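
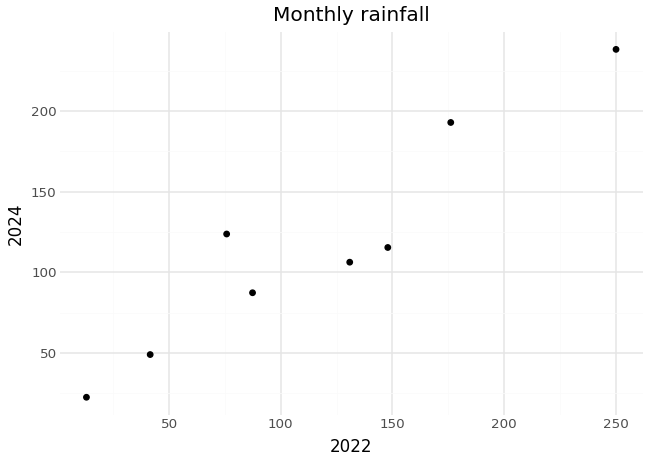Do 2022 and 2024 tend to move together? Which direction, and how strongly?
positive, strong

Points are positively correlated; strong (|r| ≈ 0.9).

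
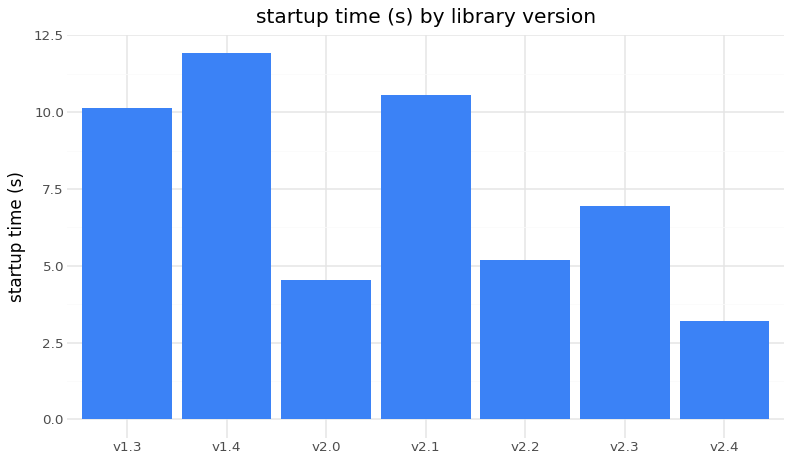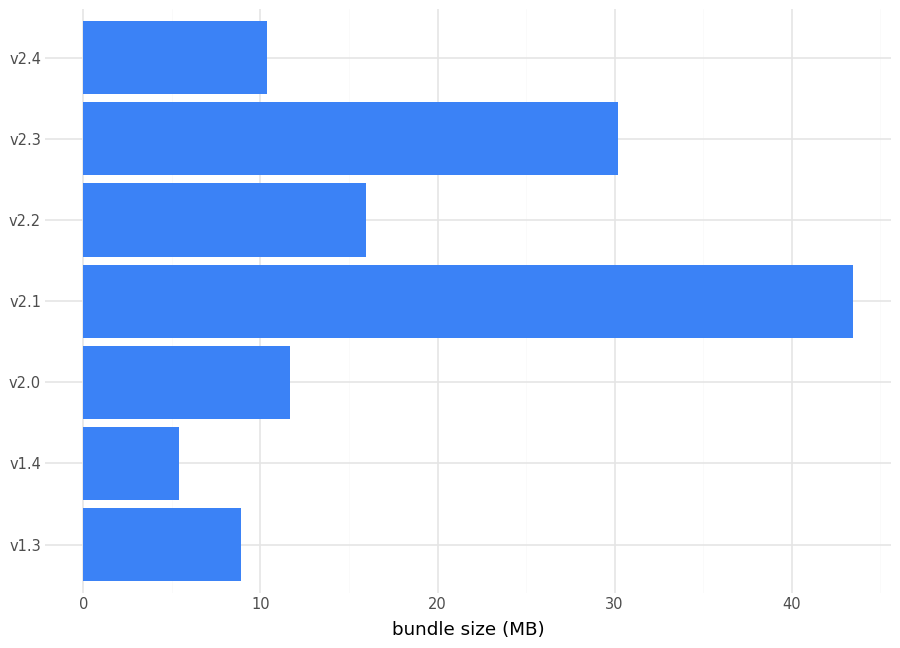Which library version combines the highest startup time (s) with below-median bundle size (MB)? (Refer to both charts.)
Chart 2 median bundle size (MB) ≈ 10; below-median library versions: v1.3, v1.4, v2.4. Among those, v1.4 has the highest startup time (s) (≈ 12).

v1.4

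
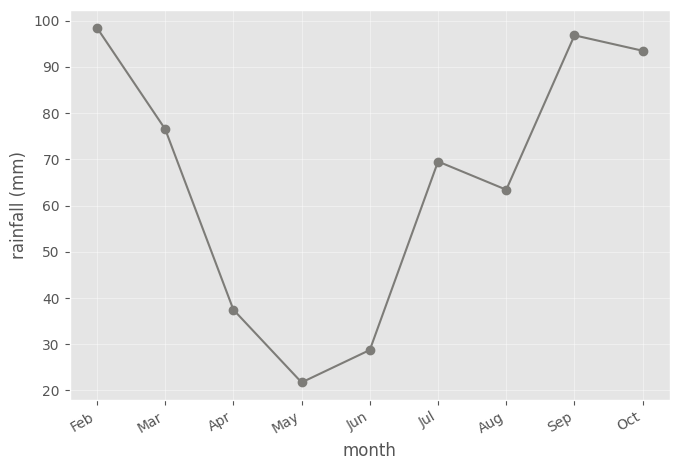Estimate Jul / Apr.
≈ 1.75×

Jul ≈ 70, Apr ≈ 40; 70/40 ≈ 1.75.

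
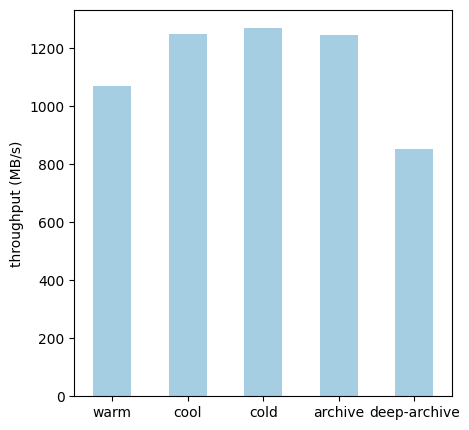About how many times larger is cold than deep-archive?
cold ≈ 1200, deep-archive ≈ 800; 1200/800 ≈ 1.5.

≈ 1.5×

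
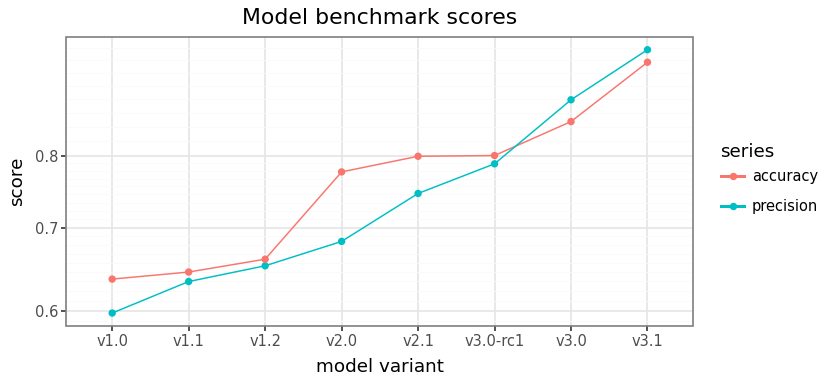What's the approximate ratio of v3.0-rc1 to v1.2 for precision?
≈ 1.23×

v3.0-rc1 ≈ 0.80, v1.2 ≈ 0.65; 0.80/0.65 ≈ 1.23.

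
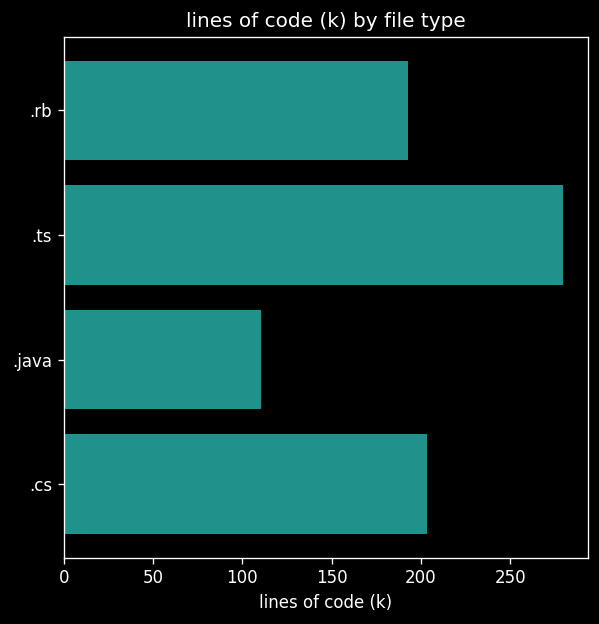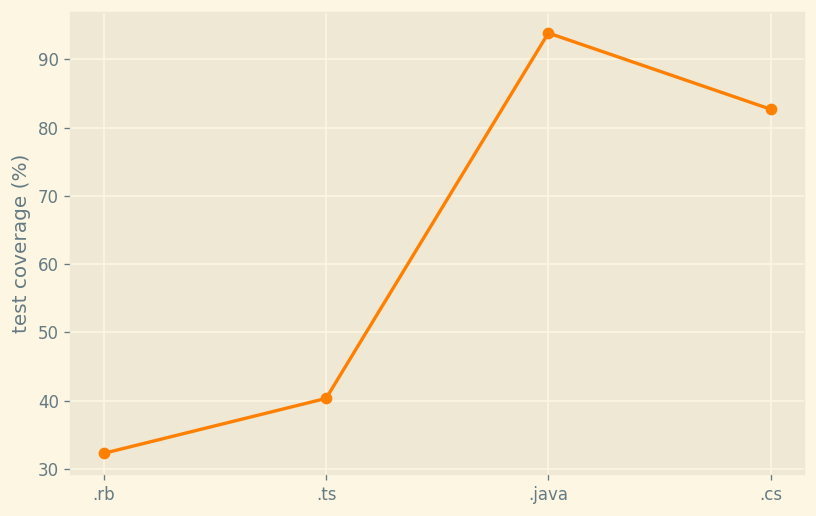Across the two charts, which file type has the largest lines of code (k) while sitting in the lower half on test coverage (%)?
Chart 2 median test coverage (%) ≈ 60; below-median file types: .rb, .ts. Among those, .ts has the highest lines of code (k) (≈ 300).

.ts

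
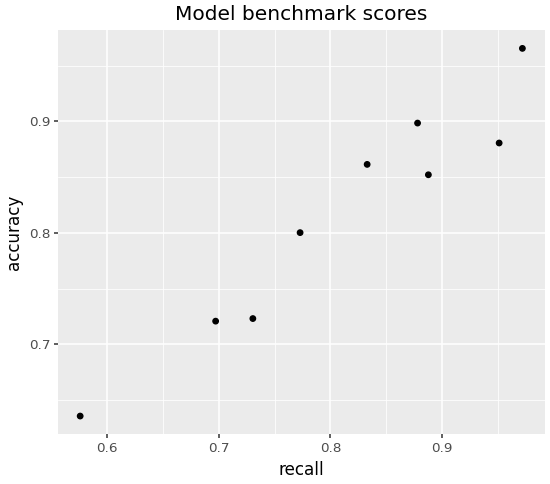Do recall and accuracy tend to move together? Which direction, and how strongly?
Points are positively correlated; strong (|r| ≈ 1.0).

positive, strong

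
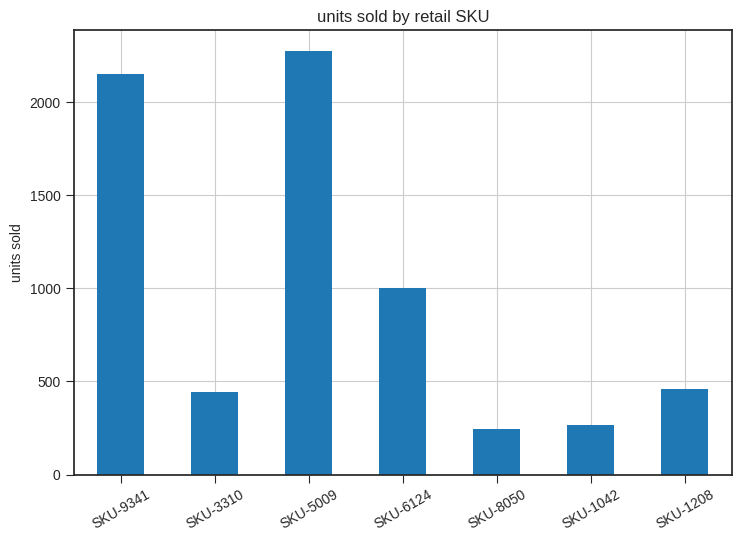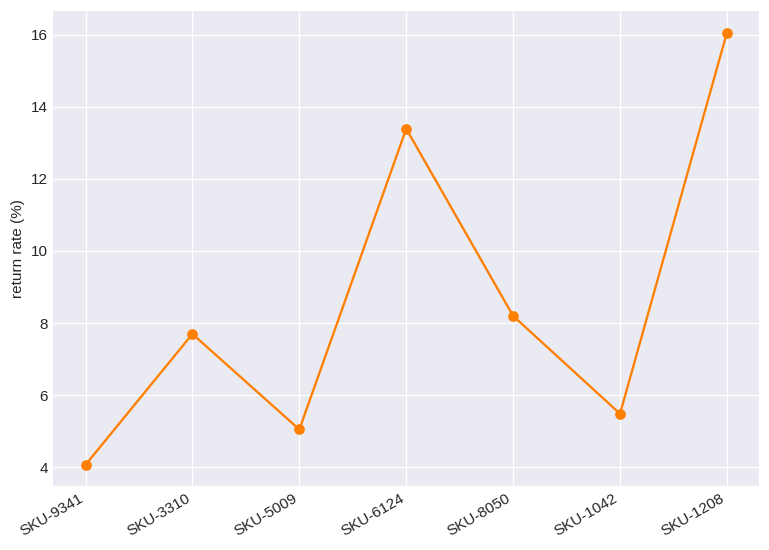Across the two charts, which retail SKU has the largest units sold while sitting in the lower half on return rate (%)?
SKU-5009

Chart 2 median return rate (%) ≈ 8; below-median retail SKUs: SKU-9341, SKU-5009, SKU-1042. Among those, SKU-5009 has the highest units sold (≈ 2500).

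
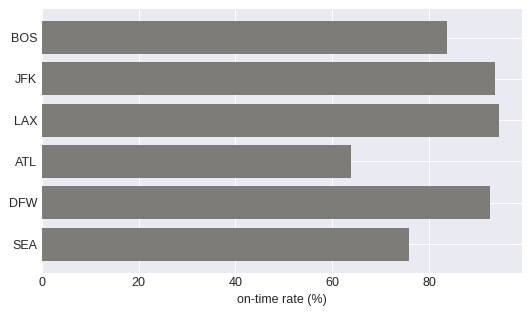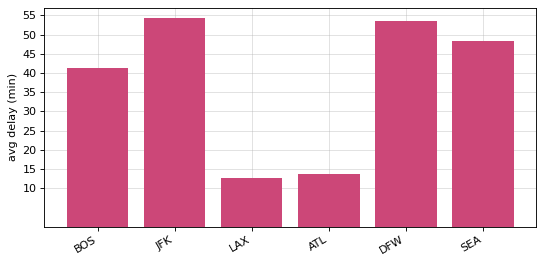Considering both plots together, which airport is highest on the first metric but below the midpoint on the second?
LAX

Chart 2 median avg delay (min) ≈ 45; below-median airports: BOS, LAX, ATL. Among those, LAX has the highest on-time rate (%) (≈ 90).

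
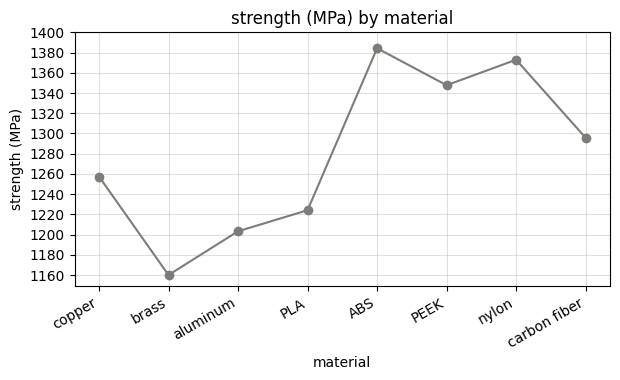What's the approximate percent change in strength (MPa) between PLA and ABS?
PLA ≈ 1220, ABS ≈ 1380; (1380 − 1220) / 1220 ≈ +13.1%.

≈ +13.1%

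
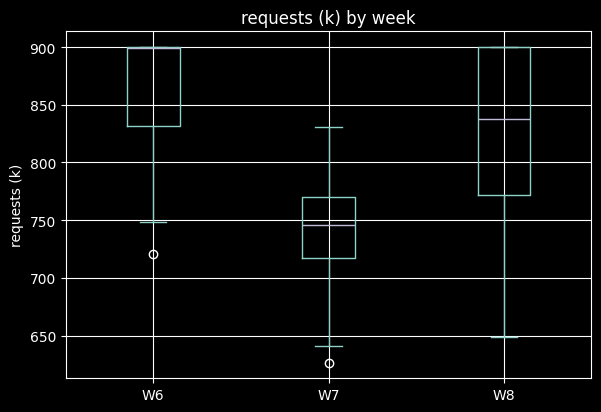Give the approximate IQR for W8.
Q3 ≈ 900, Q1 ≈ 780; IQR ≈ 120.

≈ 120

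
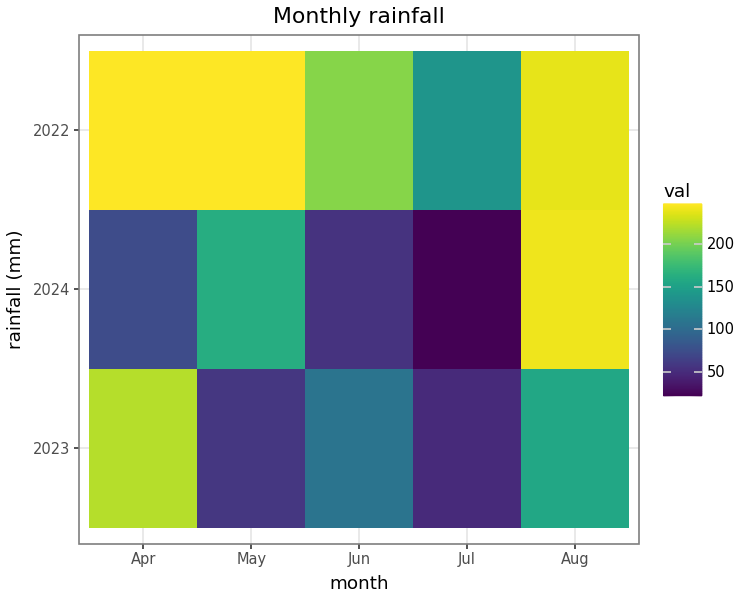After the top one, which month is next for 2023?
Top 3 for 2023: Apr ≈ 220, Aug ≈ 160, Jun ≈ 100.

Aug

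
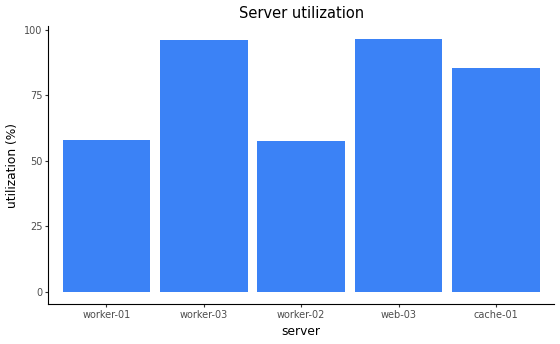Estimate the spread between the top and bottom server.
≈ 40

Max web-03 ≈ 100, min worker-02 ≈ 60; range ≈ 40.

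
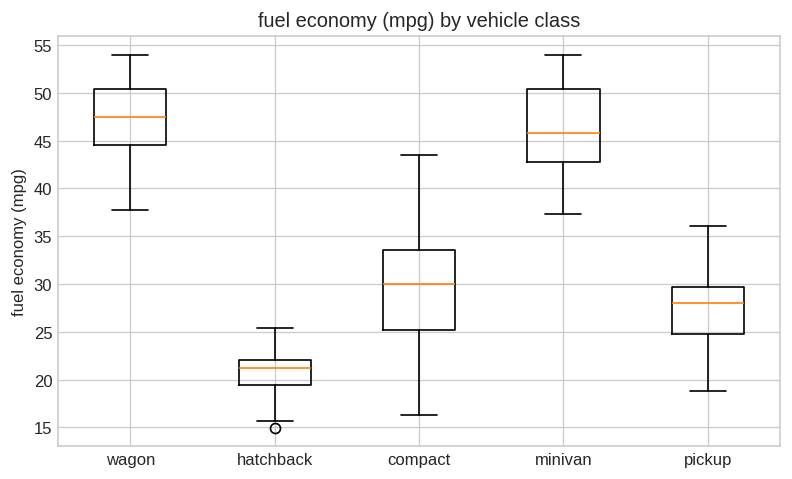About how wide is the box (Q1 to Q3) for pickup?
Q3 ≈ 30, Q1 ≈ 25; IQR ≈ 5.

≈ 5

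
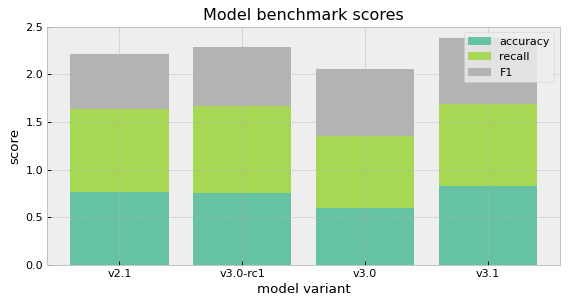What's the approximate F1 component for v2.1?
F1 top ≈ 2.2, bottom ≈ 1.6; segment ≈ 0.6.

≈ 0.6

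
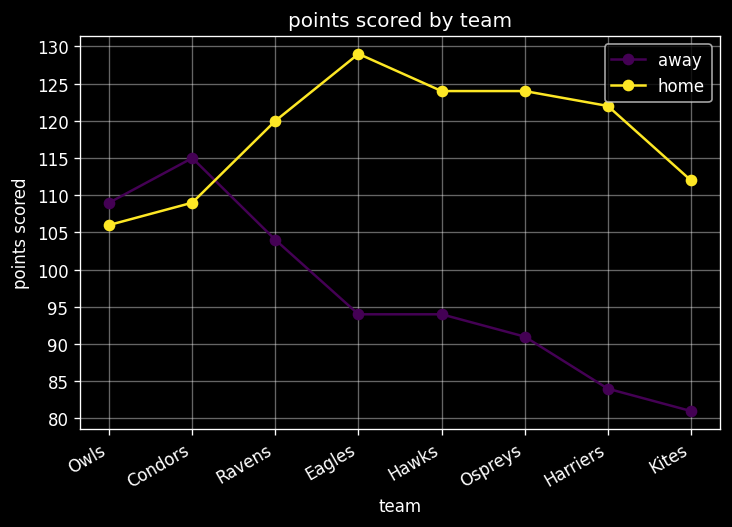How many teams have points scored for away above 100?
Above 100: Owls, Condors, Ravens.

3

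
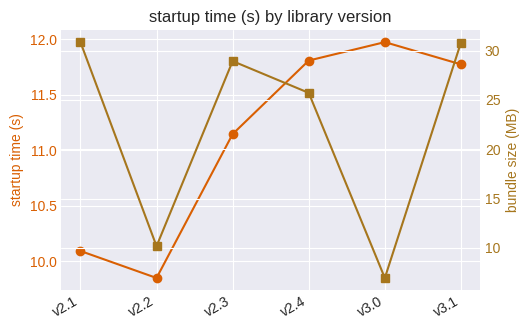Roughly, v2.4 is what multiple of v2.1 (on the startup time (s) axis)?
v2.4 ≈ 11.8, v2.1 ≈ 10.0; 11.8/10.0 ≈ 1.18.

≈ 1.18×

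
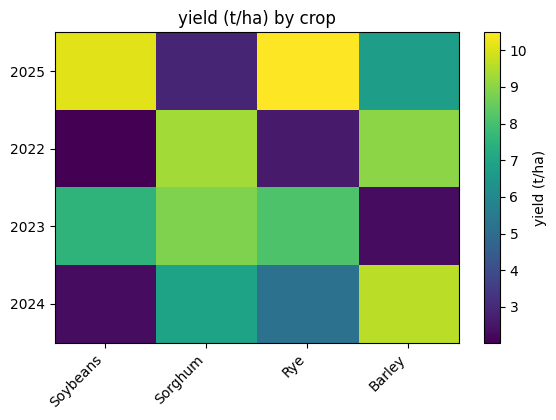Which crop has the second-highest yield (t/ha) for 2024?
Sorghum

Top 3 for 2024: Barley ≈ 10, Sorghum ≈ 7, Rye ≈ 5.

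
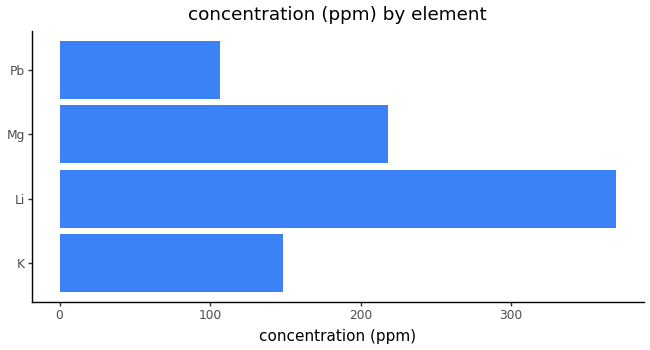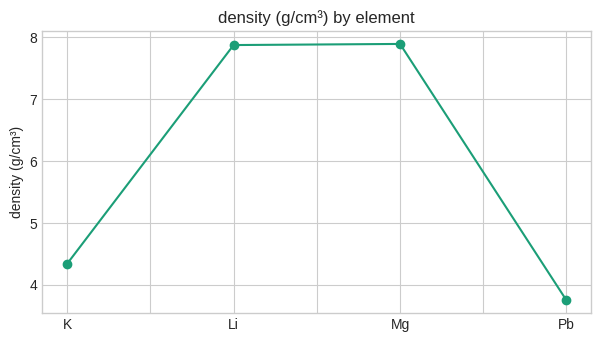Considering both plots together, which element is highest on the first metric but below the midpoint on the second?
Chart 2 median density (g/cm³) ≈ 6; below-median elements: K, Pb. Among those, K has the highest concentration (ppm) (≈ 150).

K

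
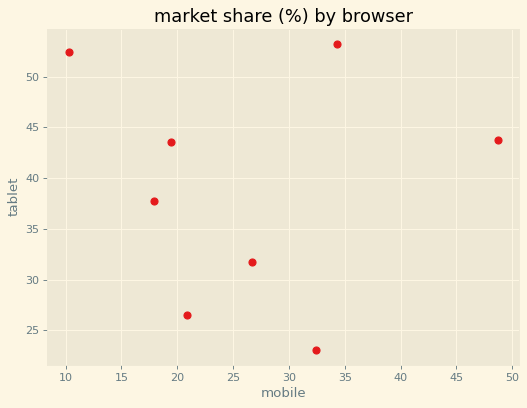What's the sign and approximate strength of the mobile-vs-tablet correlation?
no clear correlation

Points are roughly uncorrelated; weak (|r| ≈ 0.0).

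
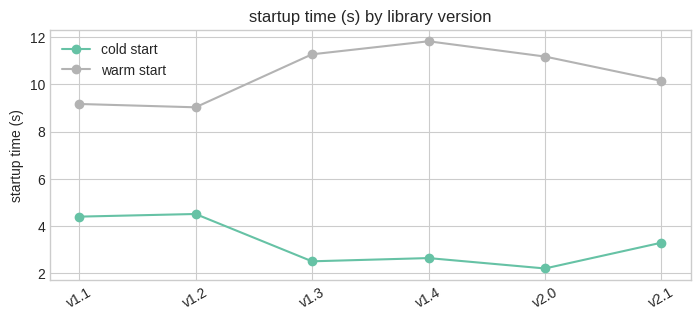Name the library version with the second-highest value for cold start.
Top 3 for cold start: v1.2 ≈ 5, v1.1 ≈ 4, v2.1 ≈ 3.

v1.1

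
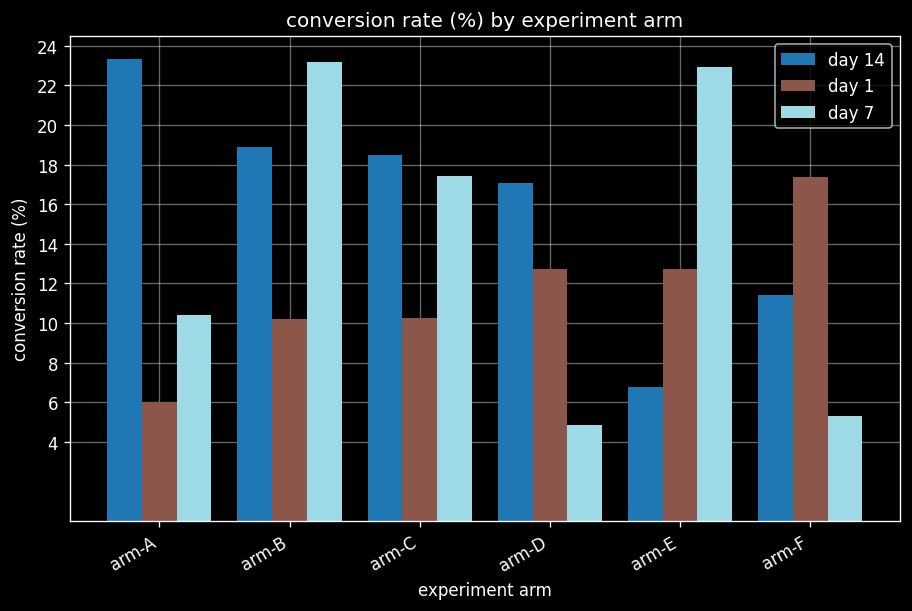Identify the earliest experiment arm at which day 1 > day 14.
arm-E

arm-D: day 1 ≈ 12 vs day 14 ≈ 18 (not yet); arm-E: day 1 ≈ 12 vs day 14 ≈ 6 (first crossover).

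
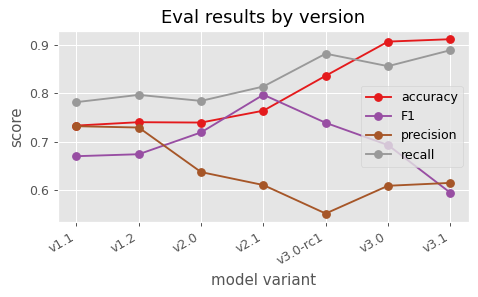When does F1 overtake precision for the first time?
v1.2: F1 ≈ 0.65 vs precision ≈ 0.75 (not yet); v2.0: F1 ≈ 0.70 vs precision ≈ 0.65 (first crossover).

v2.0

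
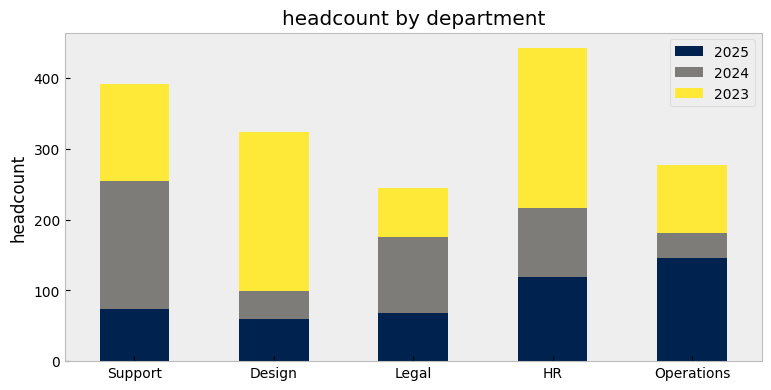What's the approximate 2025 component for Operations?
≈ 150

2025 top ≈ 150, bottom ≈ 0; segment ≈ 150.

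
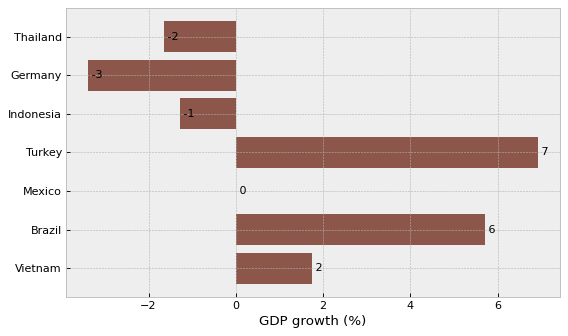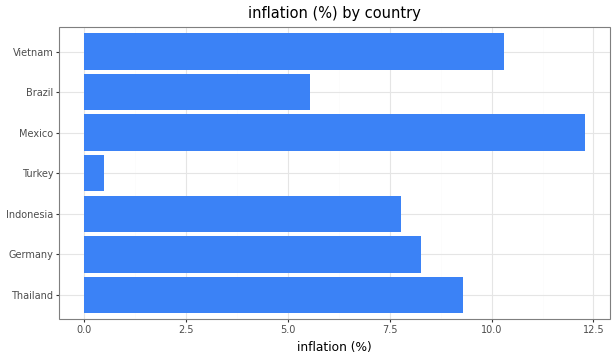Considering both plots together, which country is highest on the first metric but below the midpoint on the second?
Chart 2 median inflation (%) ≈ 8; below-median countries: Indonesia, Turkey, Brazil. Among those, Turkey has the highest GDP growth (%) (≈ 7).

Turkey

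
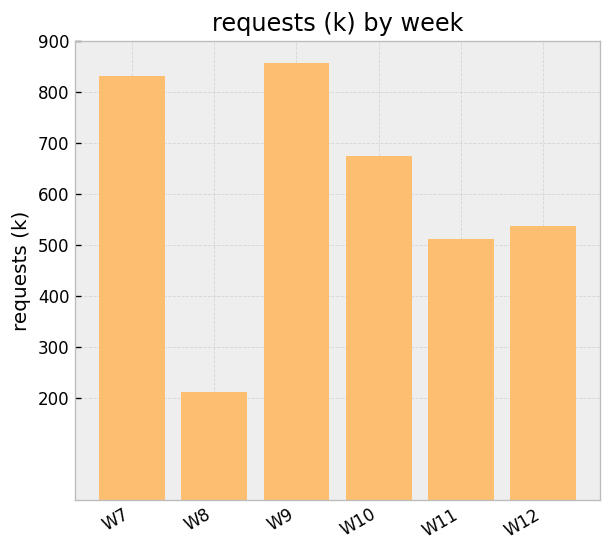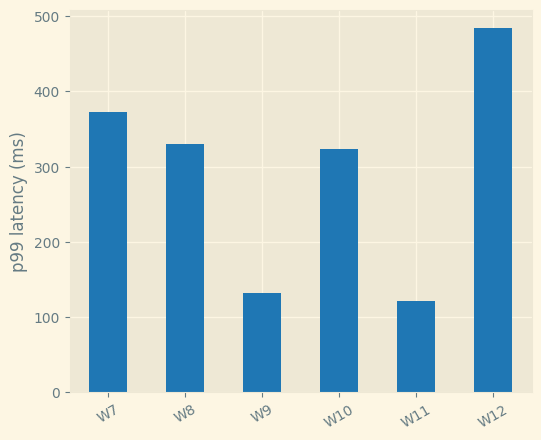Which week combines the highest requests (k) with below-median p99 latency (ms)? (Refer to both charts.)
W9

Chart 2 median p99 latency (ms) ≈ 350; below-median weeks: W9, W10, W11. Among those, W9 has the highest requests (k) (≈ 900).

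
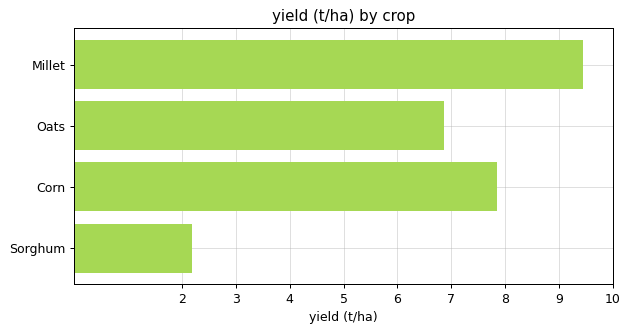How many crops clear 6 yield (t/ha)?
3

Above 6: Millet, Oats, Corn.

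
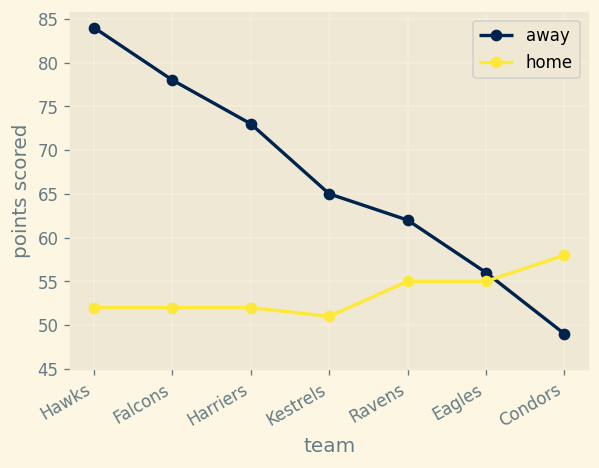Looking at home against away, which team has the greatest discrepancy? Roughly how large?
Hawks, ≈ 35

Hawks: home ≈ 50, away ≈ 85 → gap ≈ 35. Next-largest (Falcons) is only ≈ 30.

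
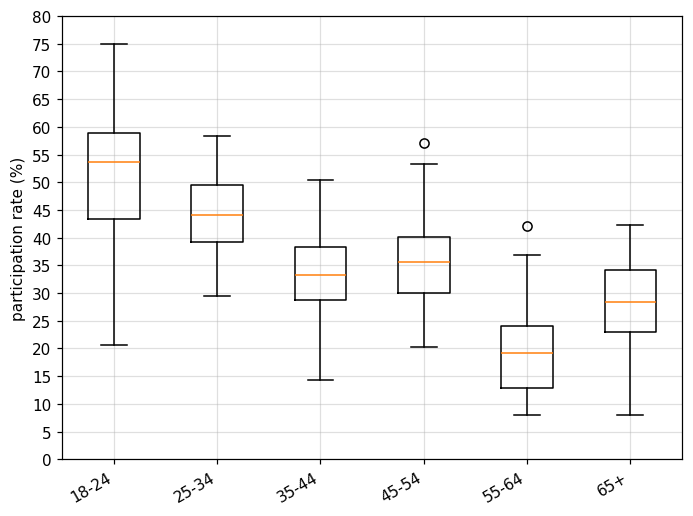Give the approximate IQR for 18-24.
≈ 15

Q3 ≈ 60, Q1 ≈ 45; IQR ≈ 15.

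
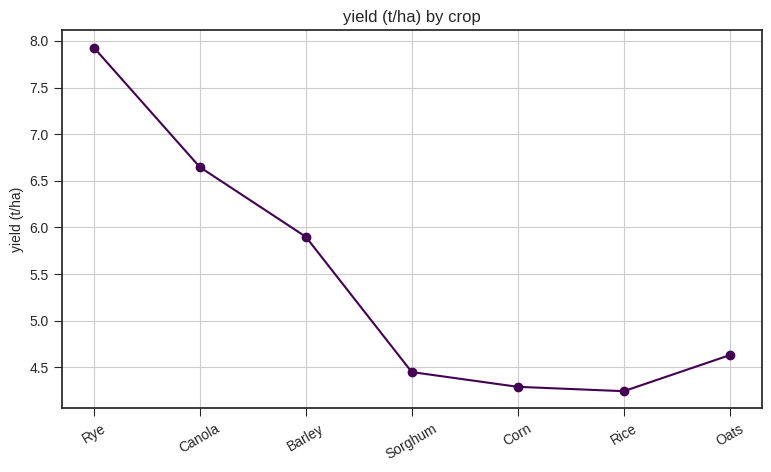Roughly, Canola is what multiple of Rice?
Canola ≈ 6.5, Rice ≈ 4.0; 6.5/4.0 ≈ 1.62.

≈ 1.62×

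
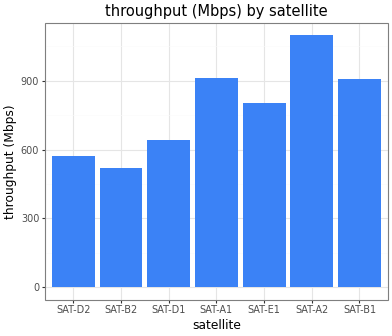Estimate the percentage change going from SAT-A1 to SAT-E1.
≈ -11.1%

SAT-A1 ≈ 900, SAT-E1 ≈ 800; (800 − 900) / 900 ≈ -11.1%.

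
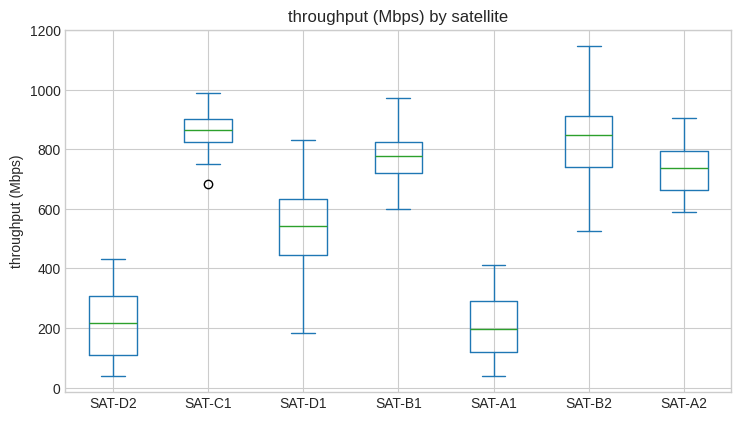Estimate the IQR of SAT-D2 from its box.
≈ 200

Q3 ≈ 300, Q1 ≈ 100; IQR ≈ 200.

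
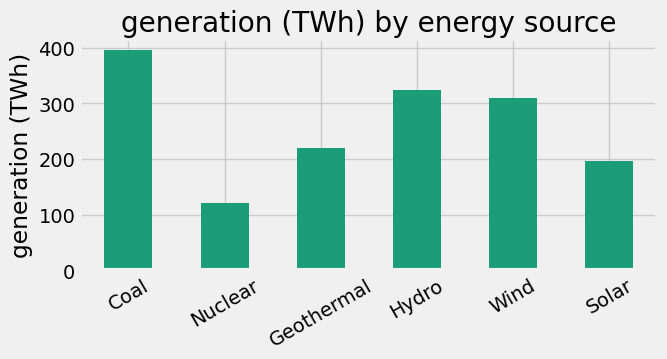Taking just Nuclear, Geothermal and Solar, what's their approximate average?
≈ 167

(100 + 200 + 200) / 3 ≈ 167.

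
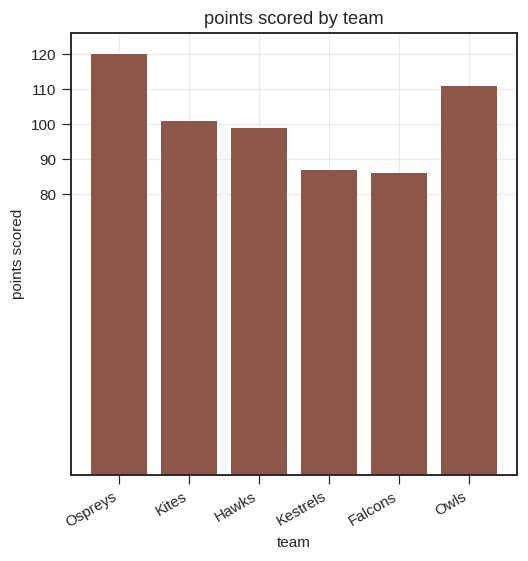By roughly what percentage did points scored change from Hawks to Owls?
Hawks ≈ 100, Owls ≈ 110; (110 − 100) / 100 ≈ +10%.

≈ +10%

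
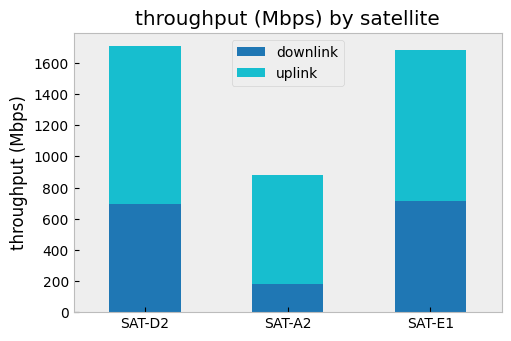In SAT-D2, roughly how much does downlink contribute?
downlink top ≈ 600, bottom ≈ 0; segment ≈ 600.

≈ 600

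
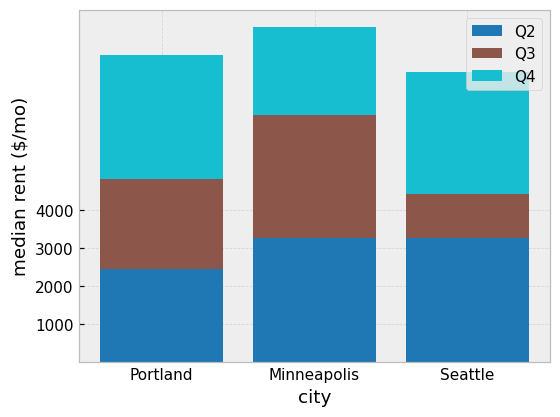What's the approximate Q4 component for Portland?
≈ 3000

Q4 top ≈ 8000, bottom ≈ 5000; segment ≈ 3000.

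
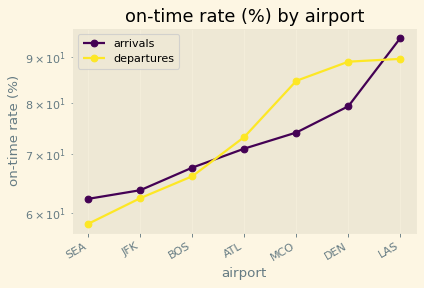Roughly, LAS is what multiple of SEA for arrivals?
LAS ≈ 95, SEA ≈ 60; 95/60 ≈ 1.58.

≈ 1.58×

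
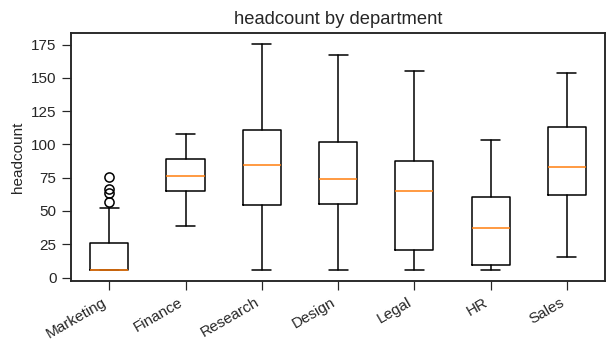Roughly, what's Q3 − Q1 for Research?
Q3 ≈ 110, Q1 ≈ 50; IQR ≈ 60.

≈ 60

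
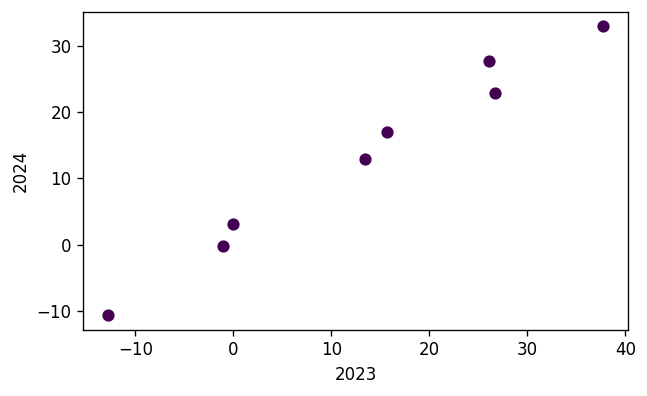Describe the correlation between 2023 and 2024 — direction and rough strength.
positive, strong

Points are positively correlated; strong (|r| ≈ 1.0).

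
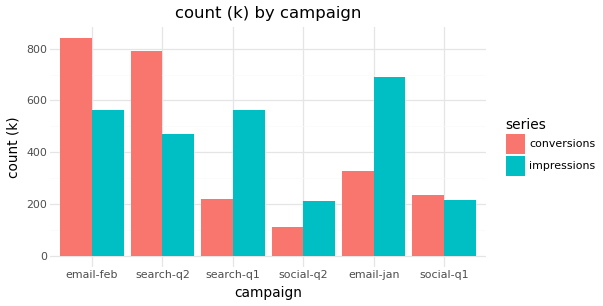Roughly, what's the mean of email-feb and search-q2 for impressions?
(600 + 500) / 2 ≈ 550.

≈ 550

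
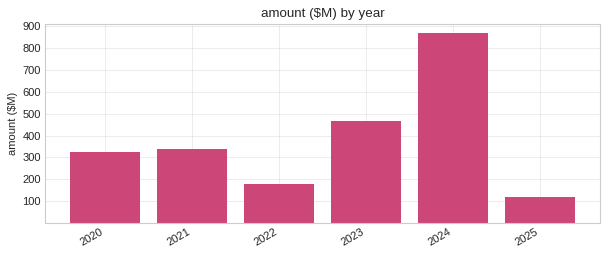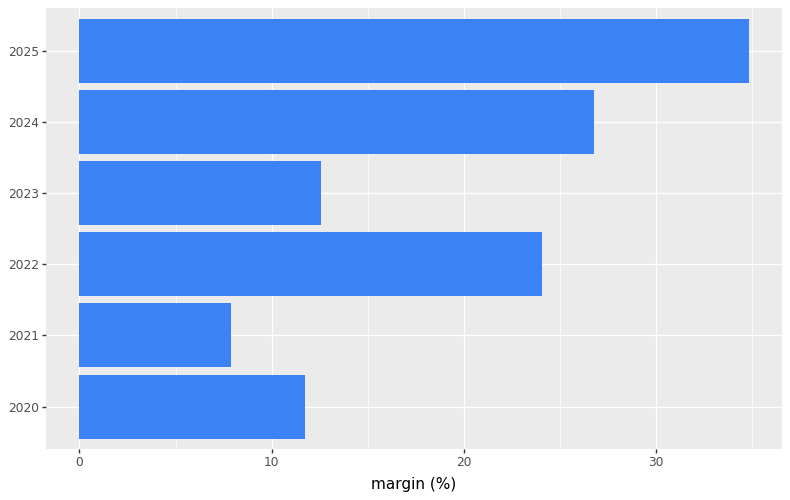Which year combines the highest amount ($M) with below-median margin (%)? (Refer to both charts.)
2023

Chart 2 median margin (%) ≈ 20; below-median years: 2020, 2021, 2023. Among those, 2023 has the highest amount ($M) (≈ 500).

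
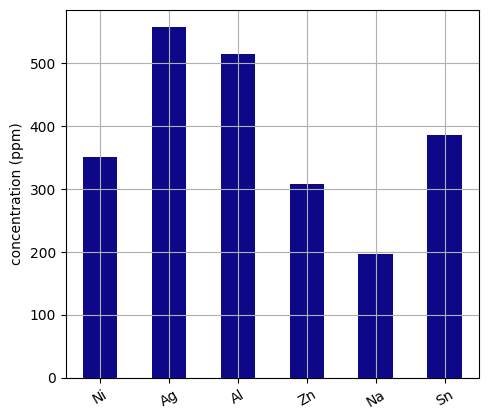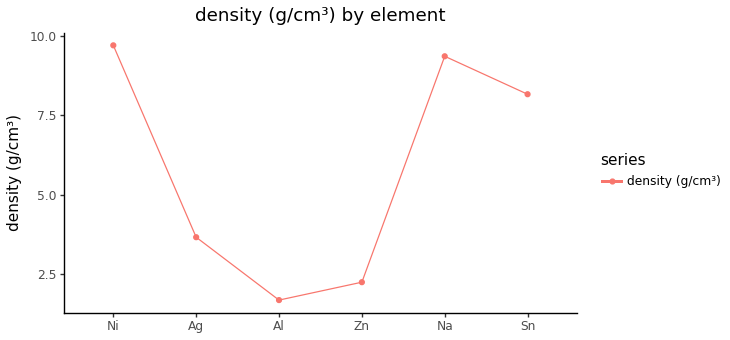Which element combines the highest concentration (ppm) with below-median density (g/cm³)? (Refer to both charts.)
Ag

Chart 2 median density (g/cm³) ≈ 6; below-median elements: Ag, Al, Zn. Among those, Ag has the highest concentration (ppm) (≈ 600).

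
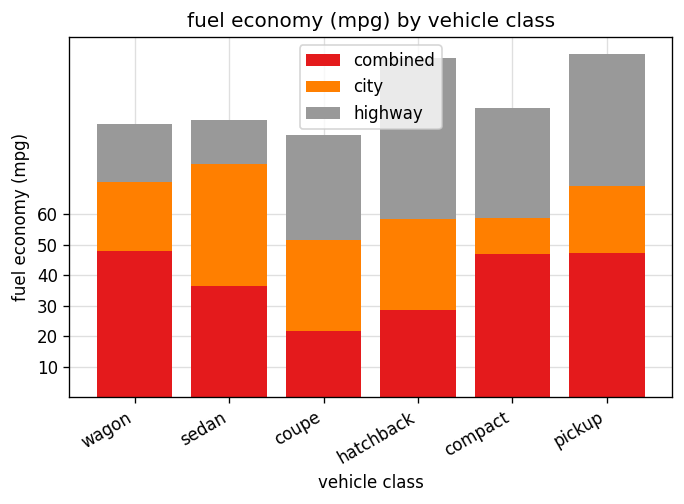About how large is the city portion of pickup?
city top ≈ 70, bottom ≈ 50; segment ≈ 20.

≈ 20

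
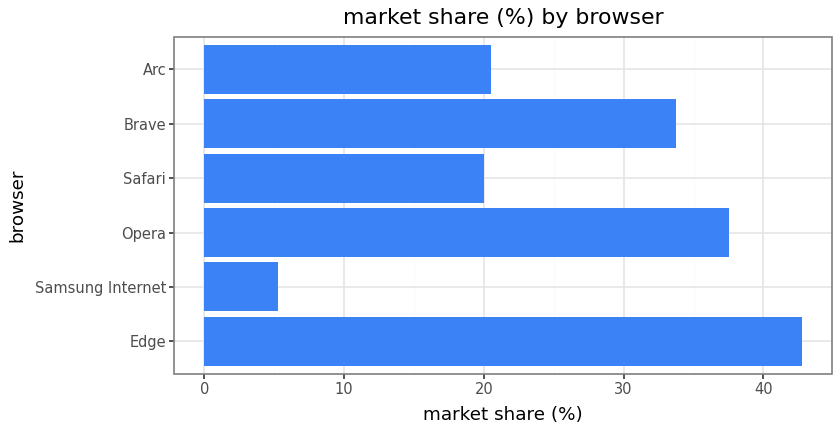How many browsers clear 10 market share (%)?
Above 10: Edge, Opera, Safari, Brave, Arc.

5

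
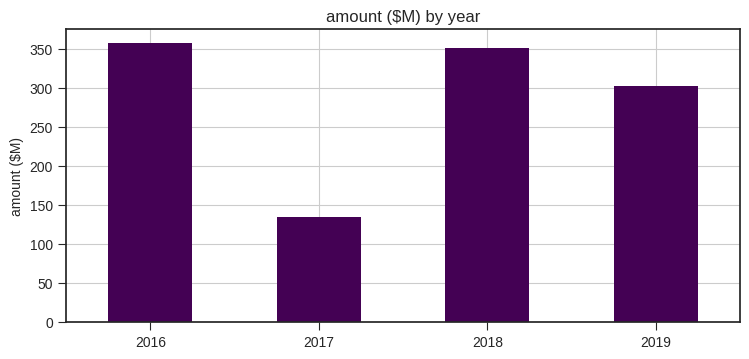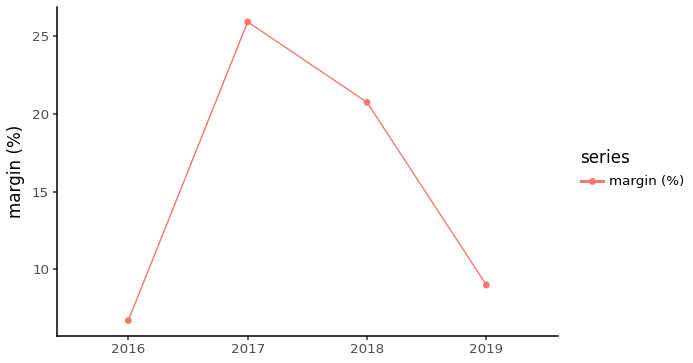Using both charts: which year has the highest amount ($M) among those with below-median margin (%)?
Chart 2 median margin (%) ≈ 15; below-median years: 2016, 2019. Among those, 2016 has the highest amount ($M) (≈ 350).

2016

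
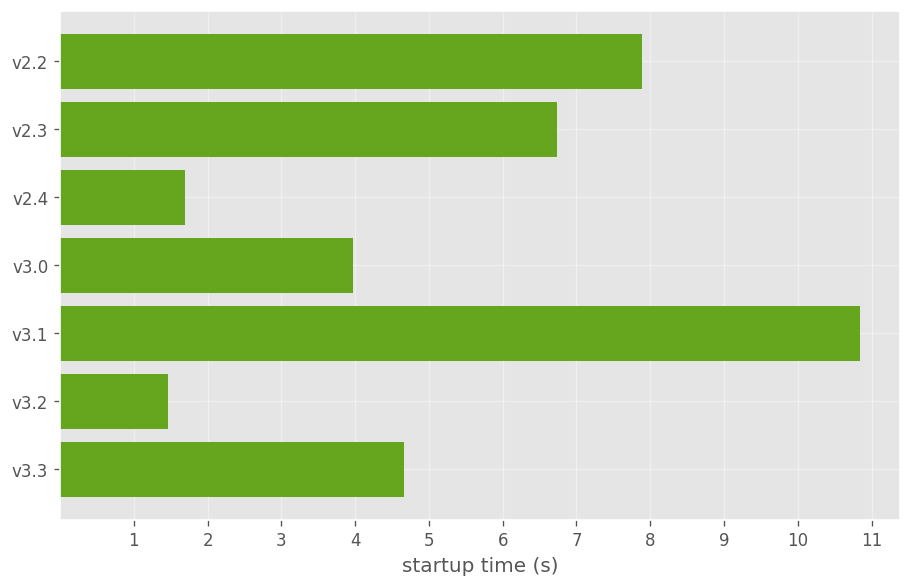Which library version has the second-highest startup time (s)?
Top 3: v3.1 ≈ 11, v2.2 ≈ 8, v2.3 ≈ 7.

v2.2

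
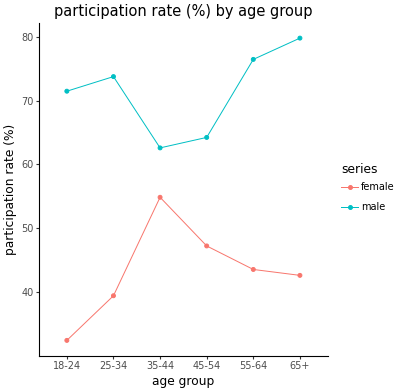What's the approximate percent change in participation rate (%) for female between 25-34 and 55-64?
≈ +12.5%

25-34 ≈ 40, 55-64 ≈ 45; (45 − 40) / 40 ≈ +12.5%.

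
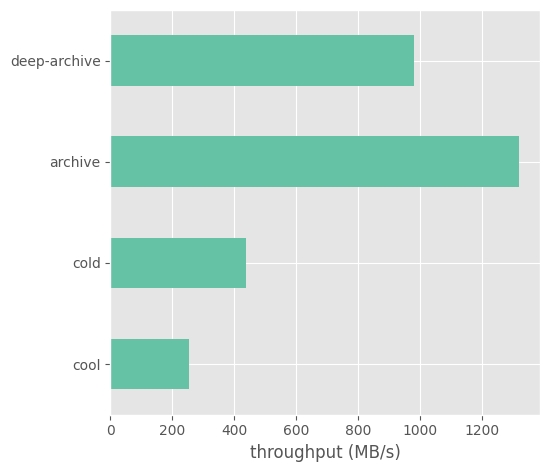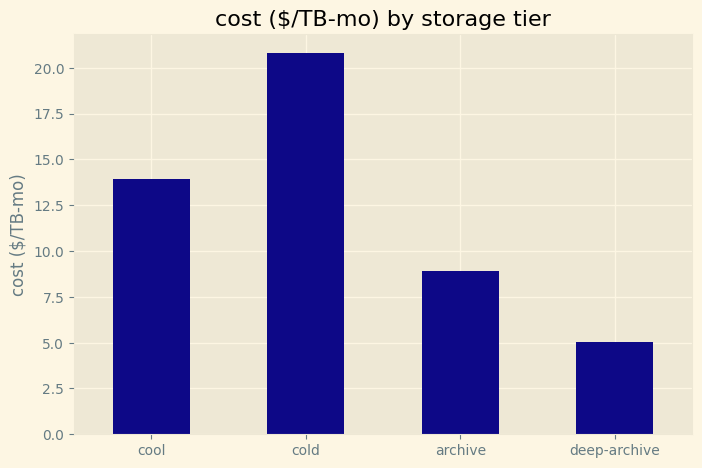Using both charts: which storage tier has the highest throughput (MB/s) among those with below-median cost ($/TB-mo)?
archive

Chart 2 median cost ($/TB-mo) ≈ 12; below-median storage tiers: archive, deep-archive. Among those, archive has the highest throughput (MB/s) (≈ 1400).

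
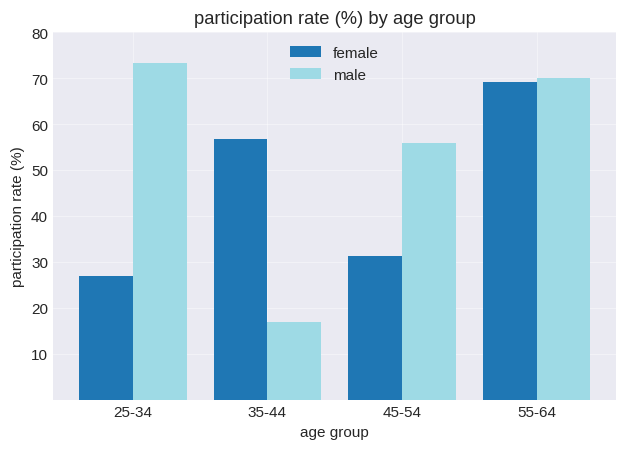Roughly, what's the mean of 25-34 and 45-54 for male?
(70 + 60) / 2 ≈ 65.

≈ 65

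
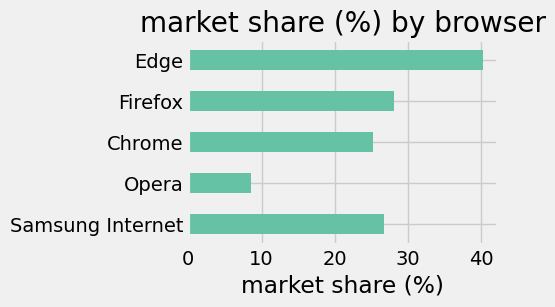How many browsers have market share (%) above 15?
Above 15: Samsung Internet, Chrome, Firefox, Edge.

4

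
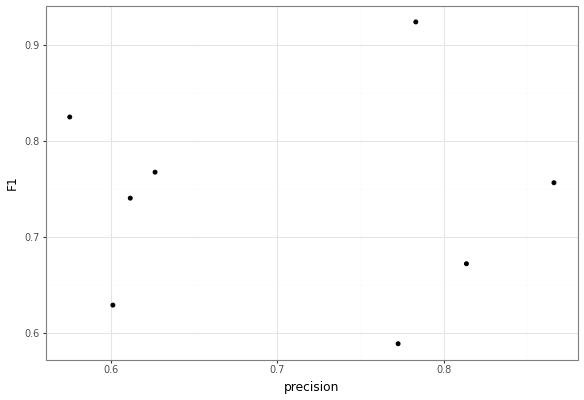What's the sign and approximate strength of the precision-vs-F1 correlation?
Points are roughly uncorrelated; weak (|r| ≈ 0.0).

no clear correlation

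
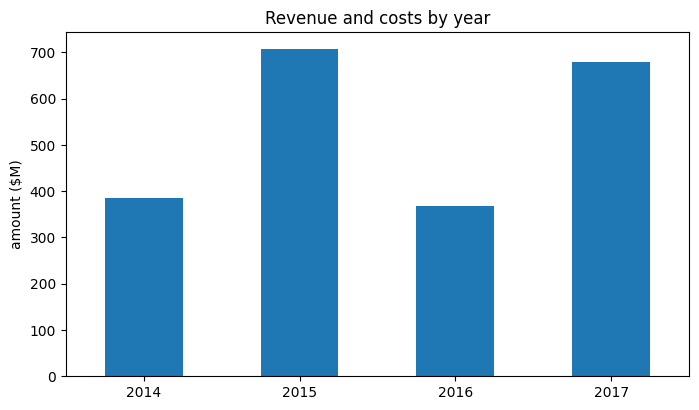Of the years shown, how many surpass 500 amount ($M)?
Above 500: 2015, 2017.

2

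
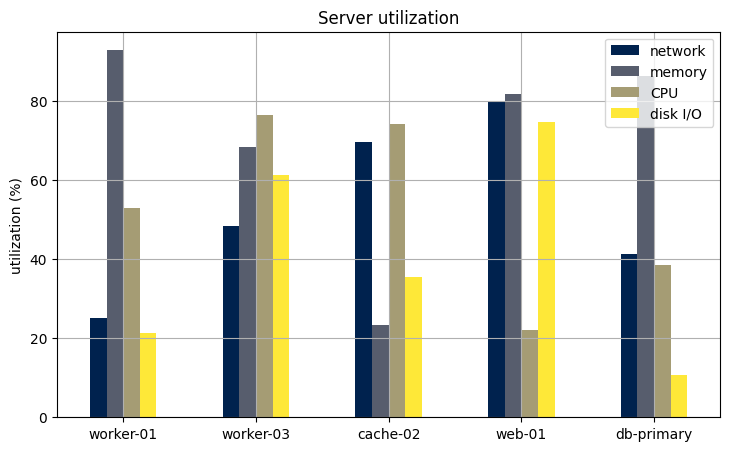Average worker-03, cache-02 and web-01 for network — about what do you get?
(50 + 70 + 80) / 3 ≈ 67.

≈ 67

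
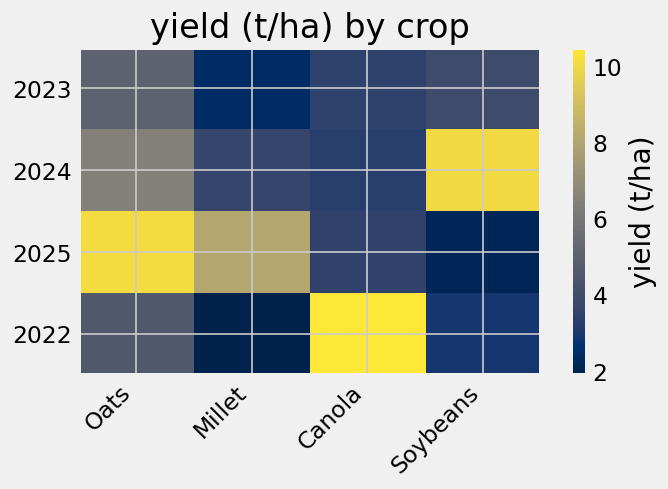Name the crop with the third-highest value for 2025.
Canola

Top 4 for 2025: Oats ≈ 10, Millet ≈ 8, Canola ≈ 4, Soybeans ≈ 2.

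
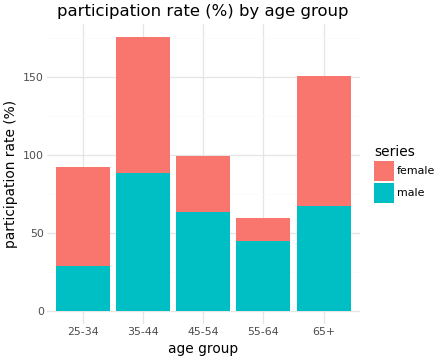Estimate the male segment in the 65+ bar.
≈ 60

male top ≈ 60, bottom ≈ 0; segment ≈ 60.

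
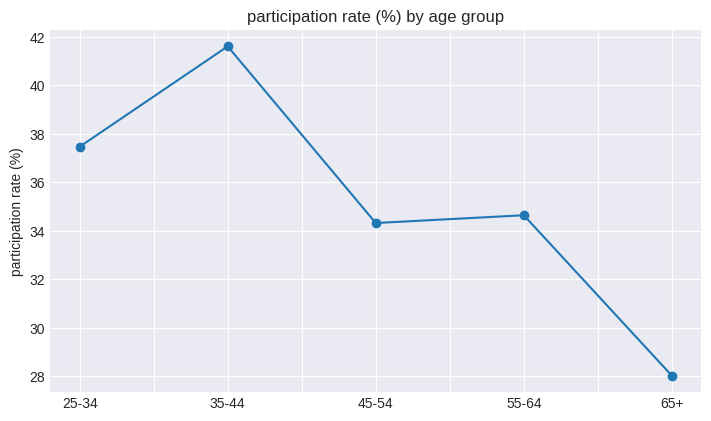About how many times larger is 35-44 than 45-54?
35-44 ≈ 42, 45-54 ≈ 34; 42/34 ≈ 1.24.

≈ 1.24×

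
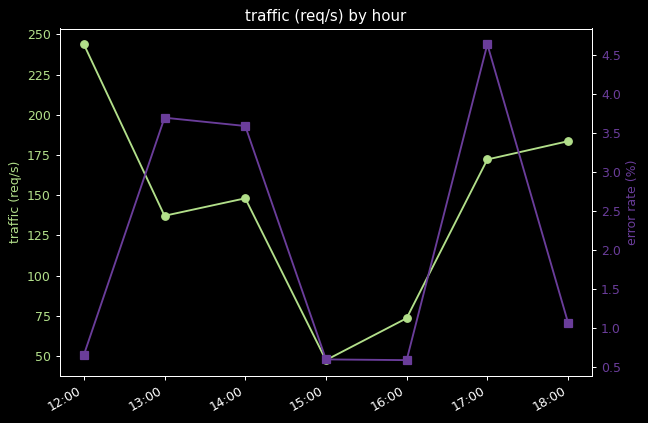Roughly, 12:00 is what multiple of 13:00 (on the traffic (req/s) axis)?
≈ 1.71×

12:00 ≈ 240, 13:00 ≈ 140; 240/140 ≈ 1.71.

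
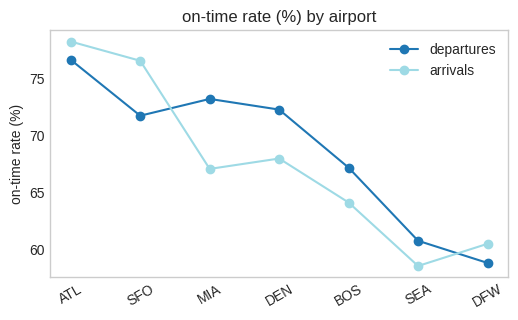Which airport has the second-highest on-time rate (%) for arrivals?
SFO

Top 3 for arrivals: ATL ≈ 78, SFO ≈ 76, DEN ≈ 68.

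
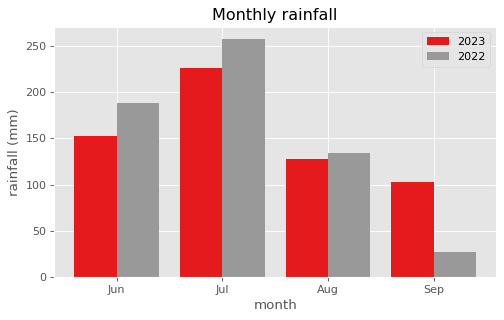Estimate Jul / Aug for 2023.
Jul ≈ 225, Aug ≈ 125; 225/125 ≈ 1.8.

≈ 1.8×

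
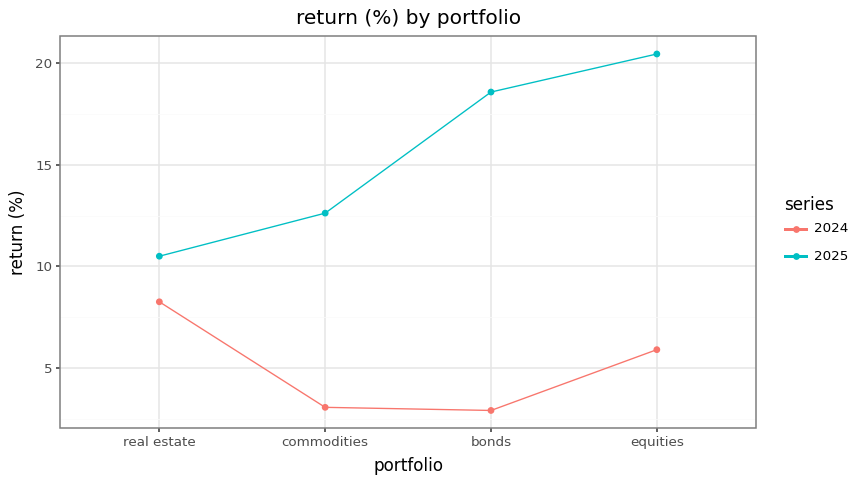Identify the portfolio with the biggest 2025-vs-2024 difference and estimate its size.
bonds, ≈ 16 %

bonds: 2025 ≈ 18, 2024 ≈ 2 → gap ≈ 16. Next-largest (equities) is only ≈ 14.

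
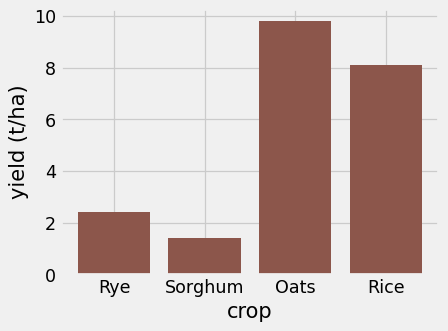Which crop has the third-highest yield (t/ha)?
Top 4: Oats ≈ 10, Rice ≈ 8, Rye ≈ 2, Sorghum ≈ 1.

Rye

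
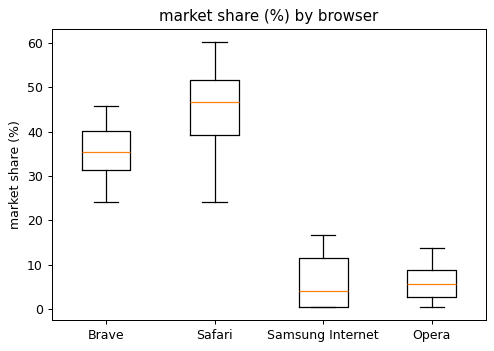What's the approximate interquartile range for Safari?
Q3 ≈ 50, Q1 ≈ 40; IQR ≈ 10.

≈ 10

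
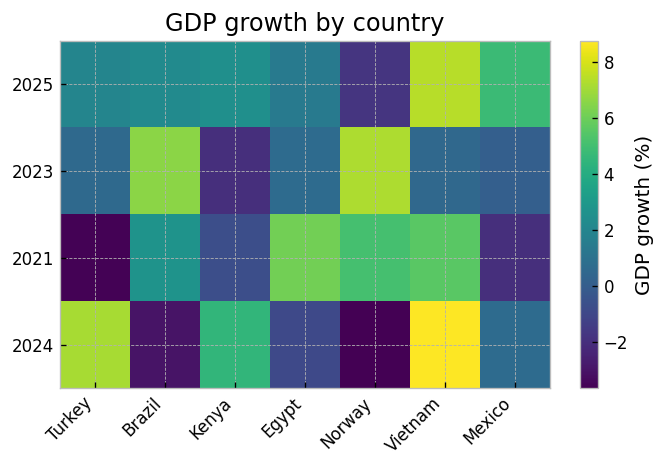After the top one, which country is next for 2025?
Top 3 for 2025: Vietnam ≈ 8, Mexico ≈ 4, Kenya ≈ 2.

Mexico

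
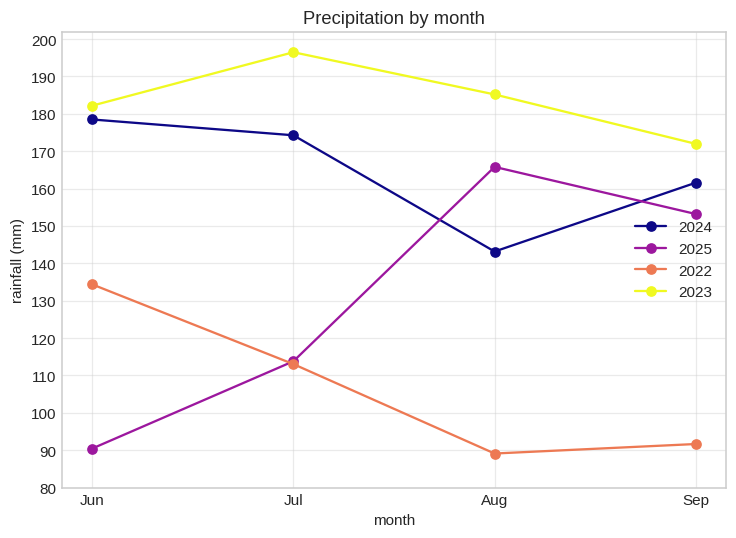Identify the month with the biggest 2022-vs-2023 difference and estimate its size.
Aug: 2022 ≈ 90, 2023 ≈ 190 → gap ≈ 100. Next-largest (Jul) is only ≈ 90.

Aug, ≈ 100 mm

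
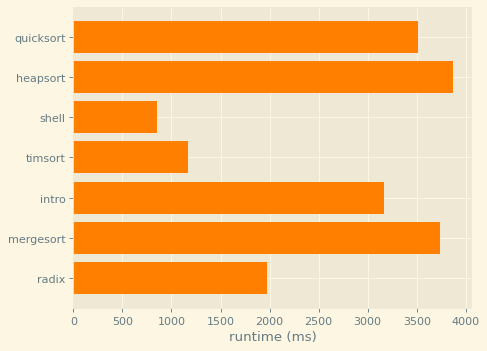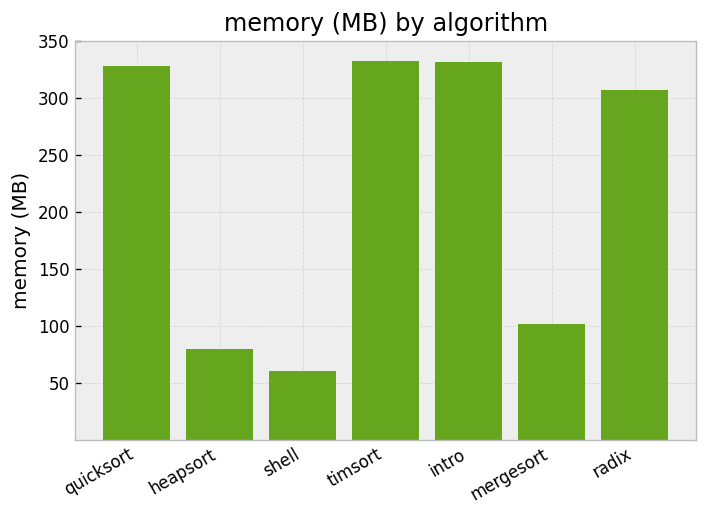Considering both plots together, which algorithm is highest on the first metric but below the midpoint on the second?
Chart 2 median memory (MB) ≈ 300; below-median algorithms: heapsort, shell, mergesort. Among those, heapsort has the highest runtime (ms) (≈ 4000).

heapsort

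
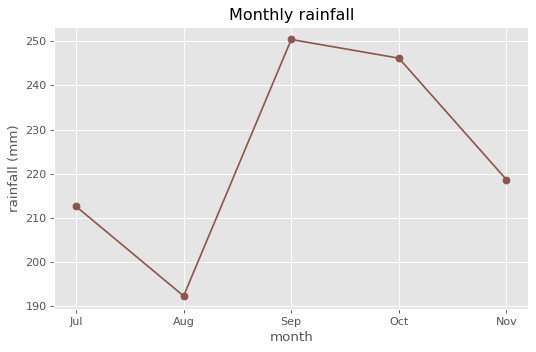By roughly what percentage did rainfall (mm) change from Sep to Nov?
≈ -12%

Sep ≈ 250, Nov ≈ 220; (220 − 250) / 250 ≈ -12%.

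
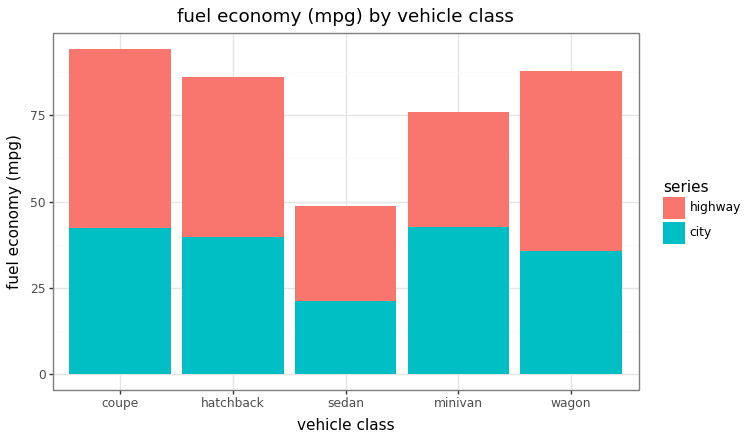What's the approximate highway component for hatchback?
highway top ≈ 90, bottom ≈ 40; segment ≈ 50.

≈ 50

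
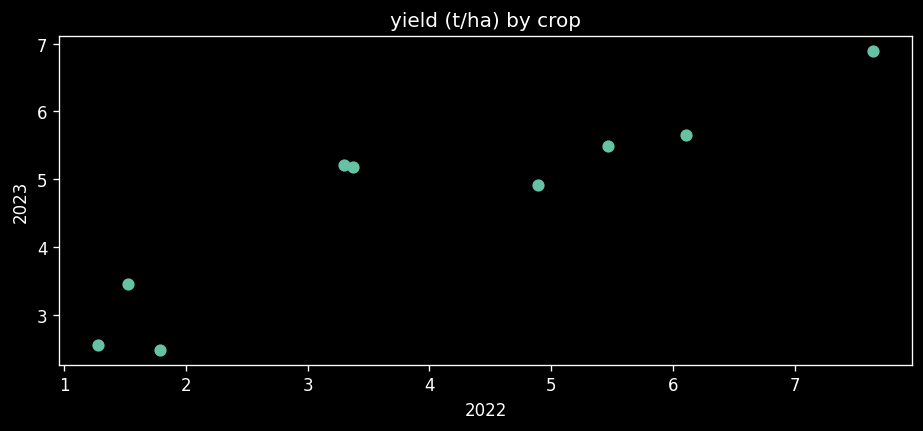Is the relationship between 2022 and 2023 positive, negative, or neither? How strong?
positive, strong

Points are positively correlated; strong (|r| ≈ 0.9).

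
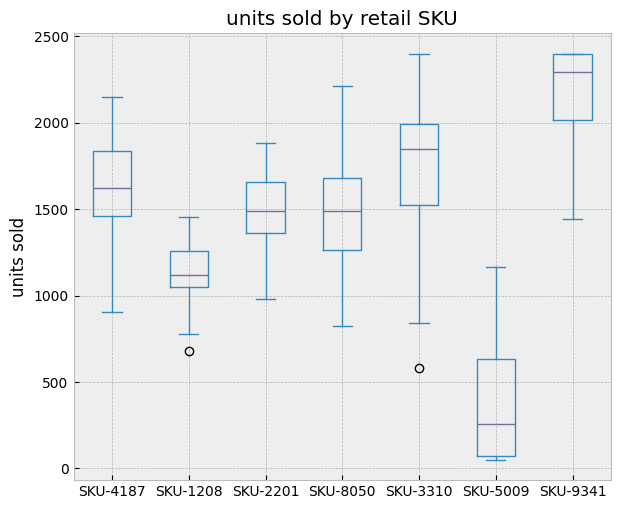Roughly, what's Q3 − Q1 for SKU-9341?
≈ 400

Q3 ≈ 2400, Q1 ≈ 2000; IQR ≈ 400.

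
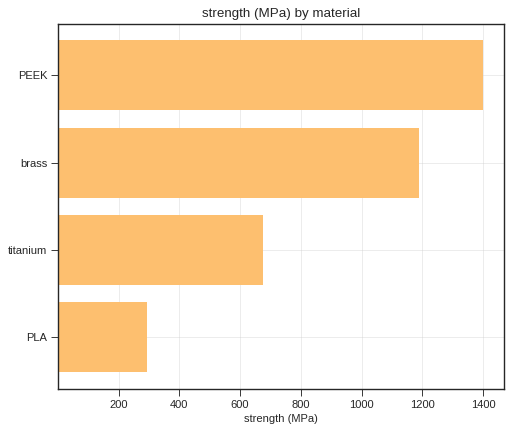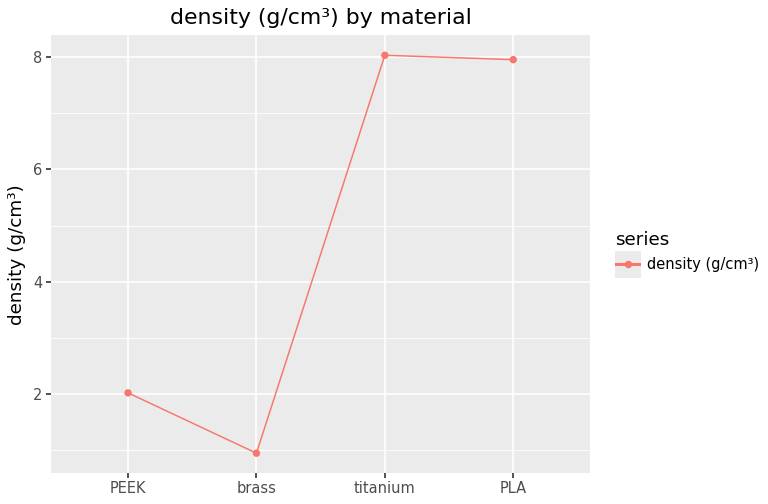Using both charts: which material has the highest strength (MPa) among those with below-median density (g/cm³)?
PEEK

Chart 2 median density (g/cm³) ≈ 5; below-median materials: PEEK, brass. Among those, PEEK has the highest strength (MPa) (≈ 1400).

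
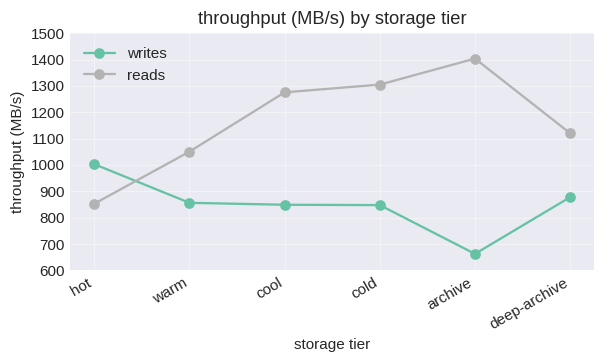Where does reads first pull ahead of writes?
hot: reads ≈ 900 vs writes ≈ 1000 (not yet); warm: reads ≈ 1100 vs writes ≈ 900 (first crossover).

warm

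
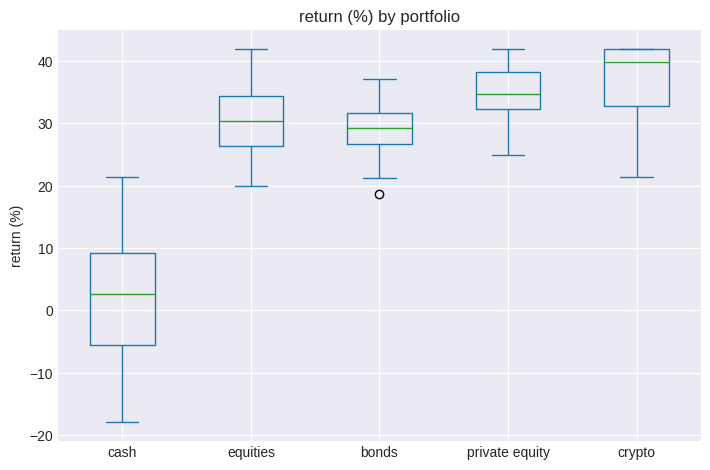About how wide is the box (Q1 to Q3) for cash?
≈ 15

Q3 ≈ 10, Q1 ≈ -5; IQR ≈ 15.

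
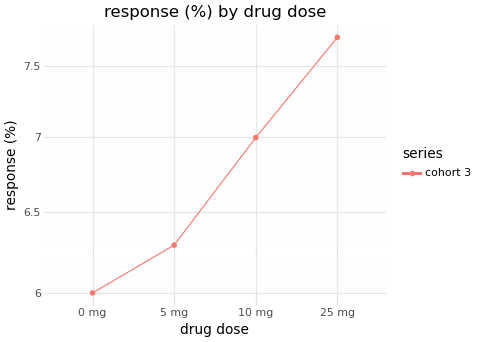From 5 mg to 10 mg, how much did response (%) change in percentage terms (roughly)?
≈ +12.9%

5 mg ≈ 6.2, 10 mg ≈ 7.0; (7.0 − 6.2) / 6.2 ≈ +12.9%.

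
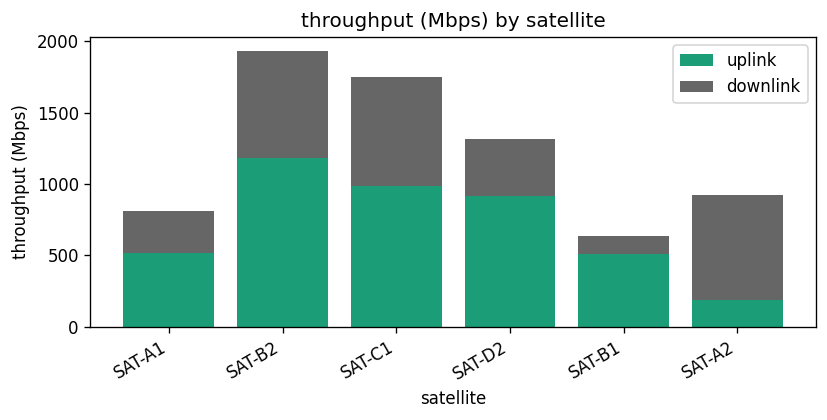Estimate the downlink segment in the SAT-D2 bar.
≈ 400

downlink top ≈ 1400, bottom ≈ 1000; segment ≈ 400.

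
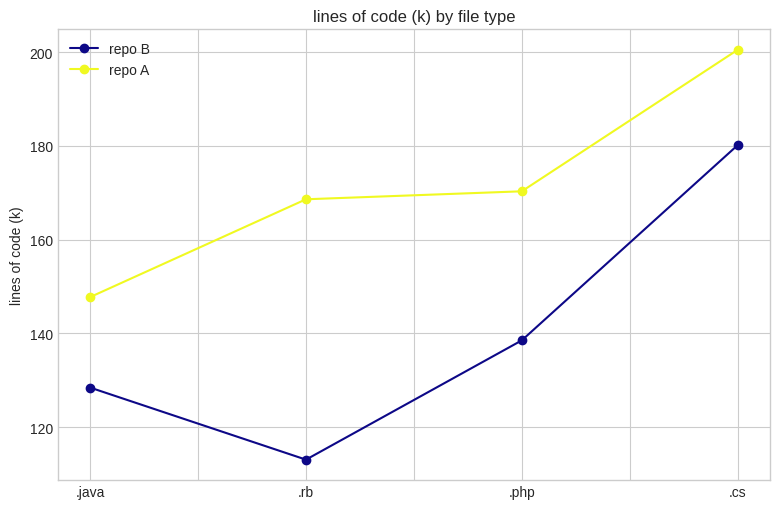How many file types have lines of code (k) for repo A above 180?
Above 180: .cs.

1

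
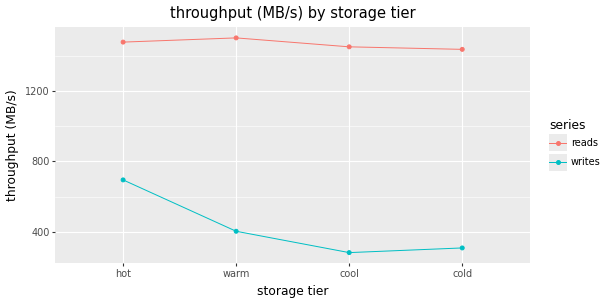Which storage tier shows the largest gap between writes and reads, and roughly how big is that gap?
cool: writes ≈ 200, reads ≈ 1400 → gap ≈ 1200. Next-largest (cold) is only ≈ 1000.

cool, ≈ 1200 MB/s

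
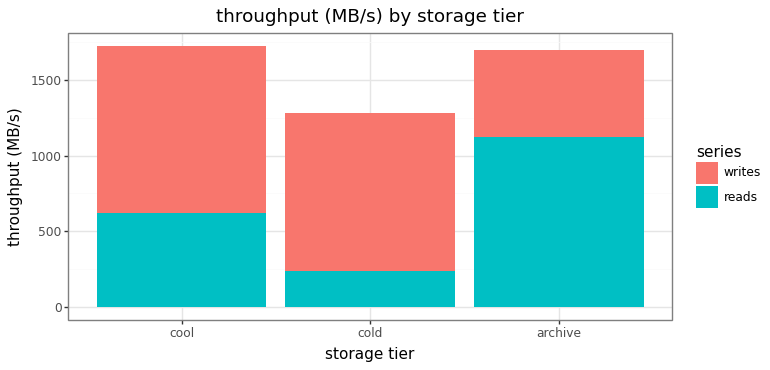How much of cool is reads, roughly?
reads top ≈ 600, bottom ≈ 0; segment ≈ 600.

≈ 600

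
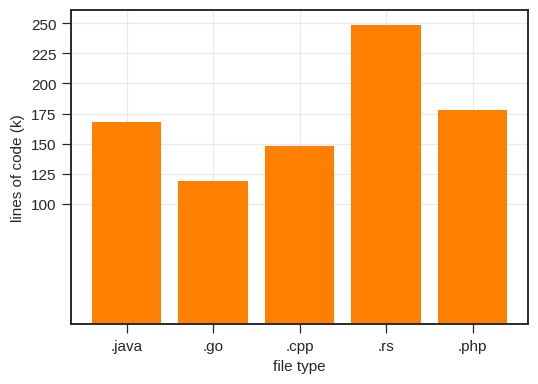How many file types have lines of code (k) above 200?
1

Above 200: .rs.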